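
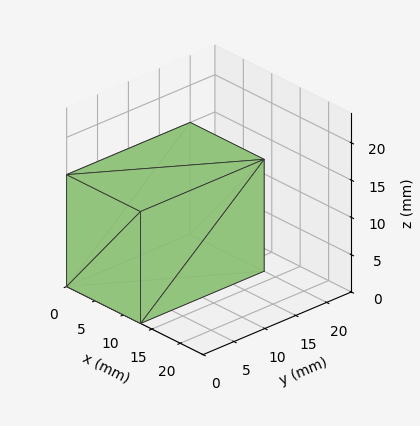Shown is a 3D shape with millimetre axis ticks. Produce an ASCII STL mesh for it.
Reading the render: the shape is a rectangular box, roughly 13 × 20 mm footprint and 15 mm tall (dimensions read to the nearest mm from the axis ticks). For the STL, each face is triangulated and given an outward normal.

solid part
  facet normal 0.0000 0.0000 -1.0000
    outer loop
      vertex 13.000 20.000 0.000
      vertex 13.000 0.000 0.000
      vertex 0.000 0.000 0.000
    endloop
  endfacet
  facet normal 0.0000 0.0000 -1.0000
    outer loop
      vertex 0.000 20.000 0.000
      vertex 13.000 20.000 0.000
      vertex 0.000 0.000 0.000
    endloop
  endfacet
  facet normal 0.0000 0.0000 1.0000
    outer loop
      vertex 0.000 0.000 15.000
      vertex 13.000 0.000 15.000
      vertex 13.000 20.000 15.000
    endloop
  endfacet
  facet normal 0.0000 0.0000 1.0000
    outer loop
      vertex 0.000 0.000 15.000
      vertex 13.000 20.000 15.000
      vertex 0.000 20.000 15.000
    endloop
  endfacet
  facet normal 0.0000 -1.0000 0.0000
    outer loop
      vertex 0.000 0.000 0.000
      vertex 13.000 0.000 0.000
      vertex 13.000 0.000 15.000
    endloop
  endfacet
  facet normal 0.0000 -1.0000 0.0000
    outer loop
      vertex 0.000 0.000 0.000
      vertex 13.000 0.000 15.000
      vertex 0.000 0.000 15.000
    endloop
  endfacet
  facet normal 0.0000 1.0000 0.0000
    outer loop
      vertex 13.000 20.000 15.000
      vertex 13.000 20.000 0.000
      vertex 0.000 20.000 0.000
    endloop
  endfacet
  facet normal 0.0000 1.0000 0.0000
    outer loop
      vertex 0.000 20.000 15.000
      vertex 13.000 20.000 15.000
      vertex 0.000 20.000 0.000
    endloop
  endfacet
  facet normal -1.0000 0.0000 0.0000
    outer loop
      vertex 0.000 20.000 15.000
      vertex 0.000 20.000 0.000
      vertex 0.000 0.000 0.000
    endloop
  endfacet
  facet normal -1.0000 0.0000 0.0000
    outer loop
      vertex 0.000 0.000 15.000
      vertex 0.000 20.000 15.000
      vertex 0.000 0.000 0.000
    endloop
  endfacet
  facet normal 1.0000 0.0000 0.0000
    outer loop
      vertex 13.000 0.000 0.000
      vertex 13.000 20.000 0.000
      vertex 13.000 20.000 15.000
    endloop
  endfacet
  facet normal 1.0000 0.0000 0.0000
    outer loop
      vertex 13.000 0.000 0.000
      vertex 13.000 20.000 15.000
      vertex 13.000 0.000 15.000
    endloop
  endfacet
endsolid part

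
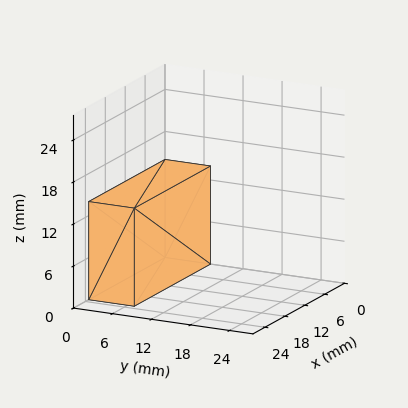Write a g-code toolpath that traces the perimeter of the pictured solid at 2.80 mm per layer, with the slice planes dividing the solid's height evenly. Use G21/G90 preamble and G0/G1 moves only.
Reading the render: the shape is a rectangular box, roughly 23 × 7 mm footprint and 14 mm tall (dimensions read to the nearest mm from the axis ticks). For the g-code, the solid's height is divided into equal slices at the stated Δz and each level perimeter traced with G1 moves after a G0 lift.

; perimeter-only toolpath
G21 ; units = mm
G90 ; absolute positioning
G28 ; home
; layer 1
G0 Z2.80
G0 X0.00 Y0.00
G1 X23.00 Y0.00
G1 X23.00 Y7.00
G1 X0.00 Y7.00
G1 X0.00 Y0.00
; layer 2
G0 Z5.60
G0 X0.00 Y0.00
G1 X23.00 Y0.00
G1 X23.00 Y7.00
G1 X0.00 Y7.00
G1 X0.00 Y0.00
; layer 3
G0 Z8.40
G0 X0.00 Y0.00
G1 X23.00 Y0.00
G1 X23.00 Y7.00
G1 X0.00 Y7.00
G1 X0.00 Y0.00
; layer 4
G0 Z11.20
G0 X0.00 Y0.00
G1 X23.00 Y0.00
G1 X23.00 Y7.00
G1 X0.00 Y7.00
G1 X0.00 Y0.00
; layer 5
G0 Z14.00
G0 X0.00 Y0.00
G1 X23.00 Y0.00
G1 X23.00 Y7.00
G1 X0.00 Y7.00
G1 X0.00 Y0.00
M2 ; end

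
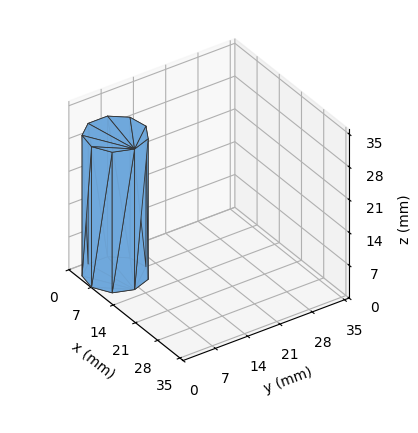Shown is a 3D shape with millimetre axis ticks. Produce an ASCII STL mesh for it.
Reading the render: the shape is a regular 9-sided prism (a cylinder approximated with 9 flat sides), circumscribed radius ≈ 6 mm, height ≈ 30 mm (dimensions read to the nearest mm from the axis ticks). For the STL, each face is triangulated and given an outward normal.

solid part
  facet normal 0.0000 0.0000 -1.0000
    outer loop
      vertex 7.0 11.9 0.0
      vertex 10.6 9.9 0.0
      vertex 12.0 6.0 0.0
    endloop
  endfacet
  facet normal 0.0000 0.0000 -1.0000
    outer loop
      vertex 3.0 11.2 0.0
      vertex 7.0 11.9 0.0
      vertex 12.0 6.0 0.0
    endloop
  endfacet
  facet normal 0.0000 0.0000 -1.0000
    outer loop
      vertex 0.4 8.1 0.0
      vertex 3.0 11.2 0.0
      vertex 12.0 6.0 0.0
    endloop
  endfacet
  facet normal 0.0000 0.0000 -1.0000
    outer loop
      vertex 0.4 3.9 0.0
      vertex 0.4 8.1 0.0
      vertex 12.0 6.0 0.0
    endloop
  endfacet
  facet normal 0.0000 0.0000 -1.0000
    outer loop
      vertex 3.0 0.8 0.0
      vertex 0.4 3.9 0.0
      vertex 12.0 6.0 0.0
    endloop
  endfacet
  facet normal 0.0000 0.0000 -1.0000
    outer loop
      vertex 7.0 0.1 0.0
      vertex 3.0 0.8 0.0
      vertex 12.0 6.0 0.0
    endloop
  endfacet
  facet normal 0.0000 0.0000 -1.0000
    outer loop
      vertex 10.6 2.1 0.0
      vertex 7.0 0.1 0.0
      vertex 12.0 6.0 0.0
    endloop
  endfacet
  facet normal 0.0000 0.0000 1.0000
    outer loop
      vertex 12.0 6.0 30.0
      vertex 10.6 9.9 30.0
      vertex 7.0 11.9 30.0
    endloop
  endfacet
  facet normal 0.0000 0.0000 1.0000
    outer loop
      vertex 12.0 6.0 30.0
      vertex 7.0 11.9 30.0
      vertex 3.0 11.2 30.0
    endloop
  endfacet
  facet normal 0.0000 0.0000 1.0000
    outer loop
      vertex 12.0 6.0 30.0
      vertex 3.0 11.2 30.0
      vertex 0.4 8.1 30.0
    endloop
  endfacet
  facet normal 0.0000 0.0000 1.0000
    outer loop
      vertex 12.0 6.0 30.0
      vertex 0.4 8.1 30.0
      vertex 0.4 3.9 30.0
    endloop
  endfacet
  facet normal 0.0000 0.0000 1.0000
    outer loop
      vertex 12.0 6.0 30.0
      vertex 0.4 3.9 30.0
      vertex 3.0 0.8 30.0
    endloop
  endfacet
  facet normal 0.0000 0.0000 1.0000
    outer loop
      vertex 12.0 6.0 30.0
      vertex 3.0 0.8 30.0
      vertex 7.0 0.1 30.0
    endloop
  endfacet
  facet normal 0.0000 0.0000 1.0000
    outer loop
      vertex 12.0 6.0 30.0
      vertex 7.0 0.1 30.0
      vertex 10.6 2.1 30.0
    endloop
  endfacet
  facet normal 0.9412 0.3379 0.0000
    outer loop
      vertex 12.0 6.0 0.0
      vertex 10.6 9.9 0.0
      vertex 10.6 9.9 30.0
    endloop
  endfacet
  facet normal 0.9412 0.3379 0.0000
    outer loop
      vertex 12.0 6.0 0.0
      vertex 10.6 9.9 30.0
      vertex 12.0 6.0 30.0
    endloop
  endfacet
  facet normal 0.4856 0.8742 0.0000
    outer loop
      vertex 10.6 9.9 0.0
      vertex 7.0 11.9 0.0
      vertex 7.0 11.9 30.0
    endloop
  endfacet
  facet normal 0.4856 0.8742 0.0000
    outer loop
      vertex 10.6 9.9 0.0
      vertex 7.0 11.9 30.0
      vertex 10.6 9.9 30.0
    endloop
  endfacet
  facet normal -0.1724 0.9850 0.0000
    outer loop
      vertex 7.0 11.9 0.0
      vertex 3.0 11.2 0.0
      vertex 3.0 11.2 30.0
    endloop
  endfacet
  facet normal -0.1724 0.9850 0.0000
    outer loop
      vertex 7.0 11.9 0.0
      vertex 3.0 11.2 30.0
      vertex 7.0 11.9 30.0
    endloop
  endfacet
  facet normal -0.7662 0.6426 0.0000
    outer loop
      vertex 3.0 11.2 0.0
      vertex 0.4 8.1 0.0
      vertex 0.4 8.1 30.0
    endloop
  endfacet
  facet normal -0.7662 0.6426 0.0000
    outer loop
      vertex 3.0 11.2 0.0
      vertex 0.4 8.1 30.0
      vertex 3.0 11.2 30.0
    endloop
  endfacet
  facet normal -1.0000 0.0000 0.0000
    outer loop
      vertex 0.4 8.1 0.0
      vertex 0.4 3.9 0.0
      vertex 0.4 3.9 30.0
    endloop
  endfacet
  facet normal -1.0000 0.0000 0.0000
    outer loop
      vertex 0.4 8.1 0.0
      vertex 0.4 3.9 30.0
      vertex 0.4 8.1 30.0
    endloop
  endfacet
  facet normal -0.7662 -0.6426 0.0000
    outer loop
      vertex 0.4 3.9 0.0
      vertex 3.0 0.8 0.0
      vertex 3.0 0.8 30.0
    endloop
  endfacet
  facet normal -0.7662 -0.6426 0.0000
    outer loop
      vertex 0.4 3.9 0.0
      vertex 3.0 0.8 30.0
      vertex 0.4 3.9 30.0
    endloop
  endfacet
  facet normal -0.1724 -0.9850 0.0000
    outer loop
      vertex 3.0 0.8 0.0
      vertex 7.0 0.1 0.0
      vertex 7.0 0.1 30.0
    endloop
  endfacet
  facet normal -0.1724 -0.9850 0.0000
    outer loop
      vertex 3.0 0.8 0.0
      vertex 7.0 0.1 30.0
      vertex 3.0 0.8 30.0
    endloop
  endfacet
  facet normal 0.4856 -0.8742 0.0000
    outer loop
      vertex 7.0 0.1 0.0
      vertex 10.6 2.1 0.0
      vertex 10.6 2.1 30.0
    endloop
  endfacet
  facet normal 0.4856 -0.8742 0.0000
    outer loop
      vertex 7.0 0.1 0.0
      vertex 10.6 2.1 30.0
      vertex 7.0 0.1 30.0
    endloop
  endfacet
  facet normal 0.9412 -0.3379 0.0000
    outer loop
      vertex 10.6 2.1 0.0
      vertex 12.0 6.0 0.0
      vertex 12.0 6.0 30.0
    endloop
  endfacet
  facet normal 0.9412 -0.3379 0.0000
    outer loop
      vertex 10.6 2.1 0.0
      vertex 12.0 6.0 30.0
      vertex 10.6 2.1 30.0
    endloop
  endfacet
endsolid part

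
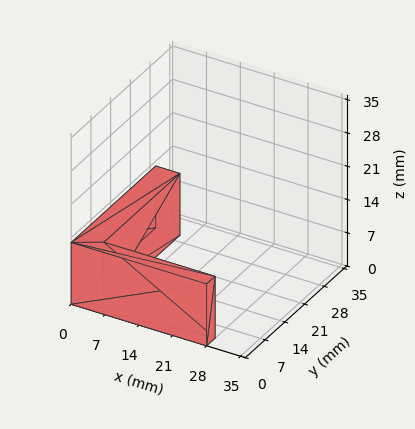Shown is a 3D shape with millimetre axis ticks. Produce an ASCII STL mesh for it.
Reading the render: the shape is an L-shaped prism: outer 28 × 30 mm, arm thicknesses ≈ 3 mm (horizontal) and 5 mm (vertical), extruded 13 mm in z (dimensions read to the nearest mm from the axis ticks). For the STL, each face is triangulated and given an outward normal.

solid part
  facet normal 0.0000 0.0000 -1.0000
    outer loop
      vertex 28.000 3.000 0.000
      vertex 28.000 0.000 0.000
      vertex 0.000 0.000 0.000
    endloop
  endfacet
  facet normal 0.0000 0.0000 -1.0000
    outer loop
      vertex 5.000 3.000 0.000
      vertex 28.000 3.000 0.000
      vertex 0.000 0.000 0.000
    endloop
  endfacet
  facet normal 0.0000 0.0000 -1.0000
    outer loop
      vertex 5.000 30.000 0.000
      vertex 5.000 3.000 0.000
      vertex 0.000 0.000 0.000
    endloop
  endfacet
  facet normal 0.0000 0.0000 -1.0000
    outer loop
      vertex 0.000 30.000 0.000
      vertex 5.000 30.000 0.000
      vertex 0.000 0.000 0.000
    endloop
  endfacet
  facet normal 0.0000 0.0000 1.0000
    outer loop
      vertex 0.000 0.000 13.000
      vertex 28.000 0.000 13.000
      vertex 28.000 3.000 13.000
    endloop
  endfacet
  facet normal 0.0000 0.0000 1.0000
    outer loop
      vertex 0.000 0.000 13.000
      vertex 28.000 3.000 13.000
      vertex 5.000 3.000 13.000
    endloop
  endfacet
  facet normal 0.0000 0.0000 1.0000
    outer loop
      vertex 0.000 0.000 13.000
      vertex 5.000 3.000 13.000
      vertex 5.000 30.000 13.000
    endloop
  endfacet
  facet normal 0.0000 0.0000 1.0000
    outer loop
      vertex 0.000 0.000 13.000
      vertex 5.000 30.000 13.000
      vertex 0.000 30.000 13.000
    endloop
  endfacet
  facet normal 0.0000 -1.0000 0.0000
    outer loop
      vertex 0.000 0.000 0.000
      vertex 28.000 0.000 0.000
      vertex 28.000 0.000 13.000
    endloop
  endfacet
  facet normal 0.0000 -1.0000 0.0000
    outer loop
      vertex 0.000 0.000 0.000
      vertex 28.000 0.000 13.000
      vertex 0.000 0.000 13.000
    endloop
  endfacet
  facet normal 1.0000 0.0000 0.0000
    outer loop
      vertex 28.000 0.000 0.000
      vertex 28.000 3.000 0.000
      vertex 28.000 3.000 13.000
    endloop
  endfacet
  facet normal 1.0000 0.0000 0.0000
    outer loop
      vertex 28.000 0.000 0.000
      vertex 28.000 3.000 13.000
      vertex 28.000 0.000 13.000
    endloop
  endfacet
  facet normal 0.0000 1.0000 0.0000
    outer loop
      vertex 28.000 3.000 0.000
      vertex 5.000 3.000 0.000
      vertex 5.000 3.000 13.000
    endloop
  endfacet
  facet normal 0.0000 1.0000 0.0000
    outer loop
      vertex 28.000 3.000 0.000
      vertex 5.000 3.000 13.000
      vertex 28.000 3.000 13.000
    endloop
  endfacet
  facet normal 1.0000 0.0000 0.0000
    outer loop
      vertex 5.000 3.000 0.000
      vertex 5.000 30.000 0.000
      vertex 5.000 30.000 13.000
    endloop
  endfacet
  facet normal 1.0000 0.0000 0.0000
    outer loop
      vertex 5.000 3.000 0.000
      vertex 5.000 30.000 13.000
      vertex 5.000 3.000 13.000
    endloop
  endfacet
  facet normal 0.0000 1.0000 0.0000
    outer loop
      vertex 5.000 30.000 0.000
      vertex 0.000 30.000 0.000
      vertex 0.000 30.000 13.000
    endloop
  endfacet
  facet normal 0.0000 1.0000 0.0000
    outer loop
      vertex 5.000 30.000 0.000
      vertex 0.000 30.000 13.000
      vertex 5.000 30.000 13.000
    endloop
  endfacet
  facet normal -1.0000 0.0000 0.0000
    outer loop
      vertex 0.000 30.000 0.000
      vertex 0.000 0.000 0.000
      vertex 0.000 0.000 13.000
    endloop
  endfacet
  facet normal -1.0000 0.0000 0.0000
    outer loop
      vertex 0.000 30.000 0.000
      vertex 0.000 0.000 13.000
      vertex 0.000 30.000 13.000
    endloop
  endfacet
endsolid part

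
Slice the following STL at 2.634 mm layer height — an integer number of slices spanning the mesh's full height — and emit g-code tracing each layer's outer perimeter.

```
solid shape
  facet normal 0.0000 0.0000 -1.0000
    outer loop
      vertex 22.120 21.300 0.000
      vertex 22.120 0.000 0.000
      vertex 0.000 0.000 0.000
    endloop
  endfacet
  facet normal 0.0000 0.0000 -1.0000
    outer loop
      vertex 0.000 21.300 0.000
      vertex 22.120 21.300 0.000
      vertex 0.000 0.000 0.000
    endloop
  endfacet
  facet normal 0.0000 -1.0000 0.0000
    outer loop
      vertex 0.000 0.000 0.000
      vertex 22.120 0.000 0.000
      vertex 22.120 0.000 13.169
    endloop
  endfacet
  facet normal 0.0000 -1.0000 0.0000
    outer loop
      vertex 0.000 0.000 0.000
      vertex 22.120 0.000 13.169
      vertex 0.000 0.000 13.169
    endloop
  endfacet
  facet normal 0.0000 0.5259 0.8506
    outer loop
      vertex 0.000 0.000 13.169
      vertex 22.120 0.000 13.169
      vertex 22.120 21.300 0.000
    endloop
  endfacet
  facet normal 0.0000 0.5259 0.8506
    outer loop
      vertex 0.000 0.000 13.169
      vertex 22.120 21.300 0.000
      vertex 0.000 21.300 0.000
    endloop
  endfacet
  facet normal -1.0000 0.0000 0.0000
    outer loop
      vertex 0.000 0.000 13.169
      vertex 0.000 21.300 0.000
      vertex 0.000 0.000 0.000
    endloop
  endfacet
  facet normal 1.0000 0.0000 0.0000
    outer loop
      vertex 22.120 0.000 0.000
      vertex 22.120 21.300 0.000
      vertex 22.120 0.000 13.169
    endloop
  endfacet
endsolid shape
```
; perimeter-only toolpath
G21 ; units = mm
G90 ; absolute positioning
G28 ; home
; layer 1
G0 Z2.634
G0 X0.000 Y0.000
G1 X22.120 Y0.000
G1 X22.120 Y17.040
G1 X0.000 Y17.040
G1 X0.000 Y0.000
; layer 2
G0 Z5.268
G0 X0.000 Y0.000
G1 X22.120 Y0.000
G1 X22.120 Y12.780
G1 X0.000 Y12.780
G1 X0.000 Y0.000
; layer 3
G0 Z7.901
G0 X0.000 Y0.000
G1 X22.120 Y0.000
G1 X22.120 Y8.520
G1 X0.000 Y8.520
G1 X0.000 Y0.000
; layer 4
G0 Z10.535
G0 X0.000 Y0.000
G1 X22.120 Y0.000
G1 X22.120 Y4.260
G1 X0.000 Y4.260
G1 X0.000 Y0.000
M2 ; end

The solid is a wedge (ramp): 22.1 × 21.3 mm base, rising to 13.2 mm along the y=0 edge and sloping linearly to z=0 at y=21.3. Slicing at Δz = 2.634 mm — 5 equal slices spanning the solid's height, so layer i sits at z = i·h/5 — gives 4 non-empty perimeters. Each is a 4-segment closed polygon; G0 lifts to the layer z and rapids to the start vertex, then G1 traces the edges. The cross-section shrinks linearly with z (the slice at the apex is degenerate and omitted).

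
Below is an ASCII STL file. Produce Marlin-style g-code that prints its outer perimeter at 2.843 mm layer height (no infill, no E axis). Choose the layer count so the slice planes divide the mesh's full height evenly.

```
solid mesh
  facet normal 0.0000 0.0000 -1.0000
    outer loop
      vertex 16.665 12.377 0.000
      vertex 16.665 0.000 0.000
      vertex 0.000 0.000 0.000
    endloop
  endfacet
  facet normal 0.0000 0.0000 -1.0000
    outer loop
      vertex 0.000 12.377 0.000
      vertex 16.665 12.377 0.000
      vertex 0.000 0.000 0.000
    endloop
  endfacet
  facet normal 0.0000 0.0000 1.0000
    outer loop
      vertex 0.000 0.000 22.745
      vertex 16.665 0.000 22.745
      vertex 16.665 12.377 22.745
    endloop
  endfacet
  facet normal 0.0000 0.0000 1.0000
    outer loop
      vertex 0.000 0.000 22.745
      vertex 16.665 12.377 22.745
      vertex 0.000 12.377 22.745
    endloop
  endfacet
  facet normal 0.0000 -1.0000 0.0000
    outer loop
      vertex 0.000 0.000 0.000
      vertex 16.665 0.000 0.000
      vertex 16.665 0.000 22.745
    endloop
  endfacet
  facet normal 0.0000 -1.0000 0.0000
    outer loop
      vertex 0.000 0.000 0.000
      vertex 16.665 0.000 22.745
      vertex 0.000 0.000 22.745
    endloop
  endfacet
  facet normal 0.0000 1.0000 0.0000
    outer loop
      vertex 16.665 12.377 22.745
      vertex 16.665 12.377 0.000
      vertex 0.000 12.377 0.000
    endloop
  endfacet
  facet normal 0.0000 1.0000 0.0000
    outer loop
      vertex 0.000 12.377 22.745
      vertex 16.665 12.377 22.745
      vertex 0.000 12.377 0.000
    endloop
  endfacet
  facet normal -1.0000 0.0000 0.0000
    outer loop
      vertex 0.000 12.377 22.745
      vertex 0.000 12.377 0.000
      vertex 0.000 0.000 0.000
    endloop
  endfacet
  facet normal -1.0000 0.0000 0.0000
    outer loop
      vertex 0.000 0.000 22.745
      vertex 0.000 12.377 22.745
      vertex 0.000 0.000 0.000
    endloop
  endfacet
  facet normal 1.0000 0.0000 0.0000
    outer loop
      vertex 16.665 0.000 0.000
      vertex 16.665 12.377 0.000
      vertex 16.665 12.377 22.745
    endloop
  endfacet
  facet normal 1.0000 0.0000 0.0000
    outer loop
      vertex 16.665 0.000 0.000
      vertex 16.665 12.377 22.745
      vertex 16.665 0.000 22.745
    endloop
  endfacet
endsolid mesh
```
; perimeter-only toolpath
G21 ; units = mm
G90 ; absolute positioning
G28 ; home
; layer 1
G0 Z2.843
G0 X0.000 Y0.000
G1 X16.665 Y0.000
G1 X16.665 Y12.377
G1 X0.000 Y12.377
G1 X0.000 Y0.000
; layer 2
G0 Z5.686
G0 X0.000 Y0.000
G1 X16.665 Y0.000
G1 X16.665 Y12.377
G1 X0.000 Y12.377
G1 X0.000 Y0.000
; layer 3
G0 Z8.529
G0 X0.000 Y0.000
G1 X16.665 Y0.000
G1 X16.665 Y12.377
G1 X0.000 Y12.377
G1 X0.000 Y0.000
; layer 4
G0 Z11.373
G0 X0.000 Y0.000
G1 X16.665 Y0.000
G1 X16.665 Y12.377
G1 X0.000 Y12.377
G1 X0.000 Y0.000
; layer 5
G0 Z14.216
G0 X0.000 Y0.000
G1 X16.665 Y0.000
G1 X16.665 Y12.377
G1 X0.000 Y12.377
G1 X0.000 Y0.000
; layer 6
G0 Z17.059
G0 X0.000 Y0.000
G1 X16.665 Y0.000
G1 X16.665 Y12.377
G1 X0.000 Y12.377
G1 X0.000 Y0.000
; layer 7
G0 Z19.902
G0 X0.000 Y0.000
G1 X16.665 Y0.000
G1 X16.665 Y12.377
G1 X0.000 Y12.377
G1 X0.000 Y0.000
; layer 8
G0 Z22.745
G0 X0.000 Y0.000
G1 X16.665 Y0.000
G1 X16.665 Y12.377
G1 X0.000 Y12.377
G1 X0.000 Y0.000
M2 ; end

The solid is a rectangular box, roughly 16.7 × 12.4 mm footprint and 22.7 mm tall. Slicing at Δz = 2.843 mm — 8 equal slices spanning the solid's height, so layer i sits at z = i·h/8 — gives 8 non-empty perimeters. Each is a 4-segment closed polygon; G0 lifts to the layer z and rapids to the start vertex, then G1 traces the edges.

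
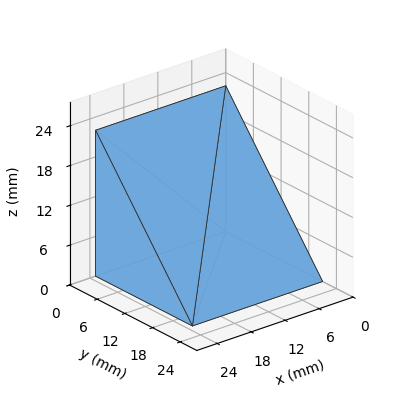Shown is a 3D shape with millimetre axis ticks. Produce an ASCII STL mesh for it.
Reading the render: the shape is a wedge (ramp): 23 × 21 mm base, rising to 22 mm along the y=0 edge and sloping linearly to z=0 at y=21 (dimensions read to the nearest mm from the axis ticks). For the STL, each face is triangulated and given an outward normal.

solid part
  facet normal 0.0000 0.0000 -1.0000
    outer loop
      vertex 23.00 21.00 0.00
      vertex 23.00 0.00 0.00
      vertex 0.00 0.00 0.00
    endloop
  endfacet
  facet normal 0.0000 0.0000 -1.0000
    outer loop
      vertex 0.00 21.00 0.00
      vertex 23.00 21.00 0.00
      vertex 0.00 0.00 0.00
    endloop
  endfacet
  facet normal 0.0000 -1.0000 0.0000
    outer loop
      vertex 0.00 0.00 0.00
      vertex 23.00 0.00 0.00
      vertex 23.00 0.00 22.00
    endloop
  endfacet
  facet normal 0.0000 -1.0000 0.0000
    outer loop
      vertex 0.00 0.00 0.00
      vertex 23.00 0.00 22.00
      vertex 0.00 0.00 22.00
    endloop
  endfacet
  facet normal 0.0000 0.7234 0.6905
    outer loop
      vertex 0.00 0.00 22.00
      vertex 23.00 0.00 22.00
      vertex 23.00 21.00 0.00
    endloop
  endfacet
  facet normal 0.0000 0.7234 0.6905
    outer loop
      vertex 0.00 0.00 22.00
      vertex 23.00 21.00 0.00
      vertex 0.00 21.00 0.00
    endloop
  endfacet
  facet normal -1.0000 0.0000 0.0000
    outer loop
      vertex 0.00 0.00 22.00
      vertex 0.00 21.00 0.00
      vertex 0.00 0.00 0.00
    endloop
  endfacet
  facet normal 1.0000 0.0000 0.0000
    outer loop
      vertex 23.00 0.00 0.00
      vertex 23.00 21.00 0.00
      vertex 23.00 0.00 22.00
    endloop
  endfacet
endsolid part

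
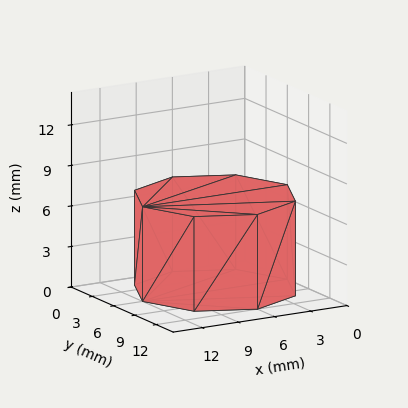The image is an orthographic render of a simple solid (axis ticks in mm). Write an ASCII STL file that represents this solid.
Reading the render: the shape is a regular 8-sided prism (a cylinder approximated with 8 flat sides), circumscribed radius ≈ 6 mm, height ≈ 7 mm (dimensions read to the nearest mm from the axis ticks). For the STL, each face is triangulated and given an outward normal.

solid part
  facet normal 0.0000 0.0000 -1.0000
    outer loop
      vertex 6.0 12.0 0.0
      vertex 10.2 10.2 0.0
      vertex 12.0 6.0 0.0
    endloop
  endfacet
  facet normal 0.0000 0.0000 -1.0000
    outer loop
      vertex 1.8 10.2 0.0
      vertex 6.0 12.0 0.0
      vertex 12.0 6.0 0.0
    endloop
  endfacet
  facet normal 0.0000 0.0000 -1.0000
    outer loop
      vertex 0.0 6.0 0.0
      vertex 1.8 10.2 0.0
      vertex 12.0 6.0 0.0
    endloop
  endfacet
  facet normal 0.0000 0.0000 -1.0000
    outer loop
      vertex 1.8 1.8 0.0
      vertex 0.0 6.0 0.0
      vertex 12.0 6.0 0.0
    endloop
  endfacet
  facet normal 0.0000 0.0000 -1.0000
    outer loop
      vertex 6.0 0.0 0.0
      vertex 1.8 1.8 0.0
      vertex 12.0 6.0 0.0
    endloop
  endfacet
  facet normal 0.0000 0.0000 -1.0000
    outer loop
      vertex 10.2 1.8 0.0
      vertex 6.0 0.0 0.0
      vertex 12.0 6.0 0.0
    endloop
  endfacet
  facet normal 0.0000 0.0000 1.0000
    outer loop
      vertex 12.0 6.0 7.0
      vertex 10.2 10.2 7.0
      vertex 6.0 12.0 7.0
    endloop
  endfacet
  facet normal 0.0000 0.0000 1.0000
    outer loop
      vertex 12.0 6.0 7.0
      vertex 6.0 12.0 7.0
      vertex 1.8 10.2 7.0
    endloop
  endfacet
  facet normal 0.0000 0.0000 1.0000
    outer loop
      vertex 12.0 6.0 7.0
      vertex 1.8 10.2 7.0
      vertex 0.0 6.0 7.0
    endloop
  endfacet
  facet normal 0.0000 0.0000 1.0000
    outer loop
      vertex 12.0 6.0 7.0
      vertex 0.0 6.0 7.0
      vertex 1.8 1.8 7.0
    endloop
  endfacet
  facet normal 0.0000 0.0000 1.0000
    outer loop
      vertex 12.0 6.0 7.0
      vertex 1.8 1.8 7.0
      vertex 6.0 0.0 7.0
    endloop
  endfacet
  facet normal 0.0000 0.0000 1.0000
    outer loop
      vertex 12.0 6.0 7.0
      vertex 6.0 0.0 7.0
      vertex 10.2 1.8 7.0
    endloop
  endfacet
  facet normal 0.9191 0.3939 0.0000
    outer loop
      vertex 12.0 6.0 0.0
      vertex 10.2 10.2 0.0
      vertex 10.2 10.2 7.0
    endloop
  endfacet
  facet normal 0.9191 0.3939 0.0000
    outer loop
      vertex 12.0 6.0 0.0
      vertex 10.2 10.2 7.0
      vertex 12.0 6.0 7.0
    endloop
  endfacet
  facet normal 0.3939 0.9191 0.0000
    outer loop
      vertex 10.2 10.2 0.0
      vertex 6.0 12.0 0.0
      vertex 6.0 12.0 7.0
    endloop
  endfacet
  facet normal 0.3939 0.9191 0.0000
    outer loop
      vertex 10.2 10.2 0.0
      vertex 6.0 12.0 7.0
      vertex 10.2 10.2 7.0
    endloop
  endfacet
  facet normal -0.3939 0.9191 0.0000
    outer loop
      vertex 6.0 12.0 0.0
      vertex 1.8 10.2 0.0
      vertex 1.8 10.2 7.0
    endloop
  endfacet
  facet normal -0.3939 0.9191 0.0000
    outer loop
      vertex 6.0 12.0 0.0
      vertex 1.8 10.2 7.0
      vertex 6.0 12.0 7.0
    endloop
  endfacet
  facet normal -0.9191 0.3939 0.0000
    outer loop
      vertex 1.8 10.2 0.0
      vertex 0.0 6.0 0.0
      vertex 0.0 6.0 7.0
    endloop
  endfacet
  facet normal -0.9191 0.3939 0.0000
    outer loop
      vertex 1.8 10.2 0.0
      vertex 0.0 6.0 7.0
      vertex 1.8 10.2 7.0
    endloop
  endfacet
  facet normal -0.9191 -0.3939 0.0000
    outer loop
      vertex 0.0 6.0 0.0
      vertex 1.8 1.8 0.0
      vertex 1.8 1.8 7.0
    endloop
  endfacet
  facet normal -0.9191 -0.3939 0.0000
    outer loop
      vertex 0.0 6.0 0.0
      vertex 1.8 1.8 7.0
      vertex 0.0 6.0 7.0
    endloop
  endfacet
  facet normal -0.3939 -0.9191 0.0000
    outer loop
      vertex 1.8 1.8 0.0
      vertex 6.0 0.0 0.0
      vertex 6.0 0.0 7.0
    endloop
  endfacet
  facet normal -0.3939 -0.9191 0.0000
    outer loop
      vertex 1.8 1.8 0.0
      vertex 6.0 0.0 7.0
      vertex 1.8 1.8 7.0
    endloop
  endfacet
  facet normal 0.3939 -0.9191 0.0000
    outer loop
      vertex 6.0 0.0 0.0
      vertex 10.2 1.8 0.0
      vertex 10.2 1.8 7.0
    endloop
  endfacet
  facet normal 0.3939 -0.9191 0.0000
    outer loop
      vertex 6.0 0.0 0.0
      vertex 10.2 1.8 7.0
      vertex 6.0 0.0 7.0
    endloop
  endfacet
  facet normal 0.9191 -0.3939 0.0000
    outer loop
      vertex 10.2 1.8 0.0
      vertex 12.0 6.0 0.0
      vertex 12.0 6.0 7.0
    endloop
  endfacet
  facet normal 0.9191 -0.3939 0.0000
    outer loop
      vertex 10.2 1.8 0.0
      vertex 12.0 6.0 7.0
      vertex 10.2 1.8 7.0
    endloop
  endfacet
endsolid part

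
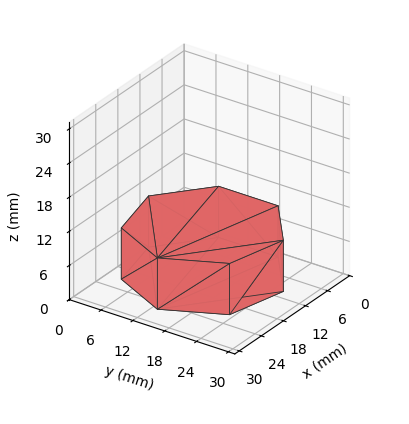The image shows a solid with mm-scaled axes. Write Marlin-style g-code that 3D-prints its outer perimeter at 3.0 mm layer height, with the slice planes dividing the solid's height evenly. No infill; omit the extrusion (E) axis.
Reading the render: the shape is a regular 7-sided prism (a cylinder approximated with 7 flat sides), circumscribed radius ≈ 13 mm, height ≈ 9 mm (dimensions read to the nearest mm from the axis ticks). For the g-code, the solid's height is divided into equal slices at the stated Δz and each level perimeter traced with G1 moves after a G0 lift.

; perimeter-only toolpath
G21 ; units = mm
G90 ; absolute positioning
G28 ; home
; layer 1
G0 Z3.0
G0 X26.0 Y13.0
G1 X21.1 Y23.2
G1 X10.1 Y25.7
G1 X1.3 Y18.6
G1 X1.3 Y7.4
G1 X10.1 Y0.3
G1 X21.1 Y2.8
G1 X26.0 Y13.0
; layer 2
G0 Z6.0
G0 X26.0 Y13.0
G1 X21.1 Y23.2
G1 X10.1 Y25.7
G1 X1.3 Y18.6
G1 X1.3 Y7.4
G1 X10.1 Y0.3
G1 X21.1 Y2.8
G1 X26.0 Y13.0
; layer 3
G0 Z9.0
G0 X26.0 Y13.0
G1 X21.1 Y23.2
G1 X10.1 Y25.7
G1 X1.3 Y18.6
G1 X1.3 Y7.4
G1 X10.1 Y0.3
G1 X21.1 Y2.8
G1 X26.0 Y13.0
M2 ; end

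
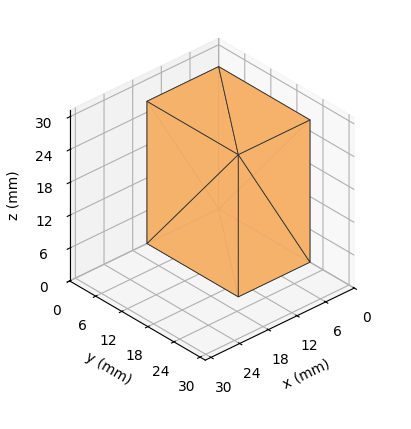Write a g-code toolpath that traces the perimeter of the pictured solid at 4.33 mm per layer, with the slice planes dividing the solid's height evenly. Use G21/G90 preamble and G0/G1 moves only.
Reading the render: the shape is a rectangular box, roughly 15 × 21 mm footprint and 26 mm tall (dimensions read to the nearest mm from the axis ticks). For the g-code, the solid's height is divided into equal slices at the stated Δz and each level perimeter traced with G1 moves after a G0 lift.

; perimeter-only toolpath
G21 ; units = mm
G90 ; absolute positioning
G28 ; home
; layer 1
G0 Z4.33
G0 X0.00 Y0.00
G1 X15.00 Y0.00
G1 X15.00 Y21.00
G1 X0.00 Y21.00
G1 X0.00 Y0.00
; layer 2
G0 Z8.67
G0 X0.00 Y0.00
G1 X15.00 Y0.00
G1 X15.00 Y21.00
G1 X0.00 Y21.00
G1 X0.00 Y0.00
; layer 3
G0 Z13.00
G0 X0.00 Y0.00
G1 X15.00 Y0.00
G1 X15.00 Y21.00
G1 X0.00 Y21.00
G1 X0.00 Y0.00
; layer 4
G0 Z17.33
G0 X0.00 Y0.00
G1 X15.00 Y0.00
G1 X15.00 Y21.00
G1 X0.00 Y21.00
G1 X0.00 Y0.00
; layer 5
G0 Z21.67
G0 X0.00 Y0.00
G1 X15.00 Y0.00
G1 X15.00 Y21.00
G1 X0.00 Y21.00
G1 X0.00 Y0.00
; layer 6
G0 Z26.00
G0 X0.00 Y0.00
G1 X15.00 Y0.00
G1 X15.00 Y21.00
G1 X0.00 Y21.00
G1 X0.00 Y0.00
M2 ; end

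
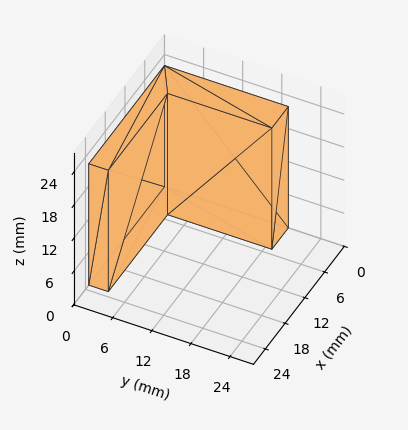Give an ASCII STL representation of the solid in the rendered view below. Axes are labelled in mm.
Reading the render: the shape is an L-shaped prism: outer 23 × 19 mm, arm thicknesses ≈ 3 mm (horizontal) and 5 mm (vertical), extruded 22 mm in z (dimensions read to the nearest mm from the axis ticks). For the STL, each face is triangulated and given an outward normal.

solid part
  facet normal 0.0000 0.0000 -1.0000
    outer loop
      vertex 23.000 3.000 0.000
      vertex 23.000 0.000 0.000
      vertex 0.000 0.000 0.000
    endloop
  endfacet
  facet normal 0.0000 0.0000 -1.0000
    outer loop
      vertex 5.000 3.000 0.000
      vertex 23.000 3.000 0.000
      vertex 0.000 0.000 0.000
    endloop
  endfacet
  facet normal 0.0000 0.0000 -1.0000
    outer loop
      vertex 5.000 19.000 0.000
      vertex 5.000 3.000 0.000
      vertex 0.000 0.000 0.000
    endloop
  endfacet
  facet normal 0.0000 0.0000 -1.0000
    outer loop
      vertex 0.000 19.000 0.000
      vertex 5.000 19.000 0.000
      vertex 0.000 0.000 0.000
    endloop
  endfacet
  facet normal 0.0000 0.0000 1.0000
    outer loop
      vertex 0.000 0.000 22.000
      vertex 23.000 0.000 22.000
      vertex 23.000 3.000 22.000
    endloop
  endfacet
  facet normal 0.0000 0.0000 1.0000
    outer loop
      vertex 0.000 0.000 22.000
      vertex 23.000 3.000 22.000
      vertex 5.000 3.000 22.000
    endloop
  endfacet
  facet normal 0.0000 0.0000 1.0000
    outer loop
      vertex 0.000 0.000 22.000
      vertex 5.000 3.000 22.000
      vertex 5.000 19.000 22.000
    endloop
  endfacet
  facet normal 0.0000 0.0000 1.0000
    outer loop
      vertex 0.000 0.000 22.000
      vertex 5.000 19.000 22.000
      vertex 0.000 19.000 22.000
    endloop
  endfacet
  facet normal 0.0000 -1.0000 0.0000
    outer loop
      vertex 0.000 0.000 0.000
      vertex 23.000 0.000 0.000
      vertex 23.000 0.000 22.000
    endloop
  endfacet
  facet normal 0.0000 -1.0000 0.0000
    outer loop
      vertex 0.000 0.000 0.000
      vertex 23.000 0.000 22.000
      vertex 0.000 0.000 22.000
    endloop
  endfacet
  facet normal 1.0000 0.0000 0.0000
    outer loop
      vertex 23.000 0.000 0.000
      vertex 23.000 3.000 0.000
      vertex 23.000 3.000 22.000
    endloop
  endfacet
  facet normal 1.0000 0.0000 0.0000
    outer loop
      vertex 23.000 0.000 0.000
      vertex 23.000 3.000 22.000
      vertex 23.000 0.000 22.000
    endloop
  endfacet
  facet normal 0.0000 1.0000 0.0000
    outer loop
      vertex 23.000 3.000 0.000
      vertex 5.000 3.000 0.000
      vertex 5.000 3.000 22.000
    endloop
  endfacet
  facet normal 0.0000 1.0000 0.0000
    outer loop
      vertex 23.000 3.000 0.000
      vertex 5.000 3.000 22.000
      vertex 23.000 3.000 22.000
    endloop
  endfacet
  facet normal 1.0000 0.0000 0.0000
    outer loop
      vertex 5.000 3.000 0.000
      vertex 5.000 19.000 0.000
      vertex 5.000 19.000 22.000
    endloop
  endfacet
  facet normal 1.0000 0.0000 0.0000
    outer loop
      vertex 5.000 3.000 0.000
      vertex 5.000 19.000 22.000
      vertex 5.000 3.000 22.000
    endloop
  endfacet
  facet normal 0.0000 1.0000 0.0000
    outer loop
      vertex 5.000 19.000 0.000
      vertex 0.000 19.000 0.000
      vertex 0.000 19.000 22.000
    endloop
  endfacet
  facet normal 0.0000 1.0000 0.0000
    outer loop
      vertex 5.000 19.000 0.000
      vertex 0.000 19.000 22.000
      vertex 5.000 19.000 22.000
    endloop
  endfacet
  facet normal -1.0000 0.0000 0.0000
    outer loop
      vertex 0.000 19.000 0.000
      vertex 0.000 0.000 0.000
      vertex 0.000 0.000 22.000
    endloop
  endfacet
  facet normal -1.0000 0.0000 0.0000
    outer loop
      vertex 0.000 19.000 0.000
      vertex 0.000 0.000 22.000
      vertex 0.000 19.000 22.000
    endloop
  endfacet
endsolid part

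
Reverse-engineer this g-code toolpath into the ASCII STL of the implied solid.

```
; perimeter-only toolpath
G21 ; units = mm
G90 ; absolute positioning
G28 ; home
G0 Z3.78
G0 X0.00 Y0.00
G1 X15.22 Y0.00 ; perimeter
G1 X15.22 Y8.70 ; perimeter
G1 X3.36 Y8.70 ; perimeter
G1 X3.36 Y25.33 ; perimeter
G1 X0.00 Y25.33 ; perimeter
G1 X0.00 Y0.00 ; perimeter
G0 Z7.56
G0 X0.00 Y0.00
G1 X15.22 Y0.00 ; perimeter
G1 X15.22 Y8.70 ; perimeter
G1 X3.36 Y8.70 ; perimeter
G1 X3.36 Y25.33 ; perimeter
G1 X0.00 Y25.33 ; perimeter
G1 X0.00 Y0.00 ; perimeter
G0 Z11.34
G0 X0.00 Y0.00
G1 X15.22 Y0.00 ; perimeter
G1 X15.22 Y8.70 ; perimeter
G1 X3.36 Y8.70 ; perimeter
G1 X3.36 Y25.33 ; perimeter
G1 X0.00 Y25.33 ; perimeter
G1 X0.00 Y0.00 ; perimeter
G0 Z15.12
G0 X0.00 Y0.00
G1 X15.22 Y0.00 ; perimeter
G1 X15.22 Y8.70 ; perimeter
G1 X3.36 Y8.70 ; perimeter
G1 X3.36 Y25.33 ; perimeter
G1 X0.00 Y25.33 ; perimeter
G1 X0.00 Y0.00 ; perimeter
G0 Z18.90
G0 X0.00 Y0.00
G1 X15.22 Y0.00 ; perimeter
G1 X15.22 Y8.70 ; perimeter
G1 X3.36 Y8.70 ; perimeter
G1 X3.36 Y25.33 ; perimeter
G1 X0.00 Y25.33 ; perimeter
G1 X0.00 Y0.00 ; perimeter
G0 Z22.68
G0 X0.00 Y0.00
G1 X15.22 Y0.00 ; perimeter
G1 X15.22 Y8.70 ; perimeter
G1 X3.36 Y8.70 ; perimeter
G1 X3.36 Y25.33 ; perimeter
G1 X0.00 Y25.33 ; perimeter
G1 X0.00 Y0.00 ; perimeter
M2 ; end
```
solid part
  facet normal 0.0000 0.0000 -1.0000
    outer loop
      vertex 15.22 8.70 0.00
      vertex 15.22 0.00 0.00
      vertex 0.00 0.00 0.00
    endloop
  endfacet
  facet normal 0.0000 0.0000 -1.0000
    outer loop
      vertex 3.36 8.70 0.00
      vertex 15.22 8.70 0.00
      vertex 0.00 0.00 0.00
    endloop
  endfacet
  facet normal 0.0000 0.0000 -1.0000
    outer loop
      vertex 3.36 25.33 0.00
      vertex 3.36 8.70 0.00
      vertex 0.00 0.00 0.00
    endloop
  endfacet
  facet normal 0.0000 0.0000 -1.0000
    outer loop
      vertex 0.00 25.33 0.00
      vertex 3.36 25.33 0.00
      vertex 0.00 0.00 0.00
    endloop
  endfacet
  facet normal 0.0000 0.0000 1.0000
    outer loop
      vertex 0.00 0.00 22.68
      vertex 15.22 0.00 22.68
      vertex 15.22 8.70 22.68
    endloop
  endfacet
  facet normal 0.0000 0.0000 1.0000
    outer loop
      vertex 0.00 0.00 22.68
      vertex 15.22 8.70 22.68
      vertex 3.36 8.70 22.68
    endloop
  endfacet
  facet normal 0.0000 0.0000 1.0000
    outer loop
      vertex 0.00 0.00 22.68
      vertex 3.36 8.70 22.68
      vertex 3.36 25.33 22.68
    endloop
  endfacet
  facet normal 0.0000 0.0000 1.0000
    outer loop
      vertex 0.00 0.00 22.68
      vertex 3.36 25.33 22.68
      vertex 0.00 25.33 22.68
    endloop
  endfacet
  facet normal 0.0000 -1.0000 0.0000
    outer loop
      vertex 0.00 0.00 0.00
      vertex 15.22 0.00 0.00
      vertex 15.22 0.00 22.68
    endloop
  endfacet
  facet normal 0.0000 -1.0000 0.0000
    outer loop
      vertex 0.00 0.00 0.00
      vertex 15.22 0.00 22.68
      vertex 0.00 0.00 22.68
    endloop
  endfacet
  facet normal 1.0000 0.0000 0.0000
    outer loop
      vertex 15.22 0.00 0.00
      vertex 15.22 8.70 0.00
      vertex 15.22 8.70 22.68
    endloop
  endfacet
  facet normal 1.0000 0.0000 0.0000
    outer loop
      vertex 15.22 0.00 0.00
      vertex 15.22 8.70 22.68
      vertex 15.22 0.00 22.68
    endloop
  endfacet
  facet normal 0.0000 1.0000 0.0000
    outer loop
      vertex 15.22 8.70 0.00
      vertex 3.36 8.70 0.00
      vertex 3.36 8.70 22.68
    endloop
  endfacet
  facet normal 0.0000 1.0000 0.0000
    outer loop
      vertex 15.22 8.70 0.00
      vertex 3.36 8.70 22.68
      vertex 15.22 8.70 22.68
    endloop
  endfacet
  facet normal 1.0000 0.0000 0.0000
    outer loop
      vertex 3.36 8.70 0.00
      vertex 3.36 25.33 0.00
      vertex 3.36 25.33 22.68
    endloop
  endfacet
  facet normal 1.0000 0.0000 0.0000
    outer loop
      vertex 3.36 8.70 0.00
      vertex 3.36 25.33 22.68
      vertex 3.36 8.70 22.68
    endloop
  endfacet
  facet normal 0.0000 1.0000 0.0000
    outer loop
      vertex 3.36 25.33 0.00
      vertex 0.00 25.33 0.00
      vertex 0.00 25.33 22.68
    endloop
  endfacet
  facet normal 0.0000 1.0000 0.0000
    outer loop
      vertex 3.36 25.33 0.00
      vertex 0.00 25.33 22.68
      vertex 3.36 25.33 22.68
    endloop
  endfacet
  facet normal -1.0000 0.0000 0.0000
    outer loop
      vertex 0.00 25.33 0.00
      vertex 0.00 0.00 0.00
      vertex 0.00 0.00 22.68
    endloop
  endfacet
  facet normal -1.0000 0.0000 0.0000
    outer loop
      vertex 0.00 25.33 0.00
      vertex 0.00 0.00 22.68
      vertex 0.00 25.33 22.68
    endloop
  endfacet
endsolid part

The G0 Z moves step by Δz≈3.78 mm. Every layer's G1 loop is the same polygon, so the solid is a straight extrusion of it from z=0 to z≈22.7. Closing with flat bottom and top caps and triangulating gives 20 facets — an L-shaped prism: outer 15.2 × 25.3 mm, arm thicknesses ≈ 8.7 mm (horizontal) and 3.36 mm (vertical), extruded 22.7 mm in z.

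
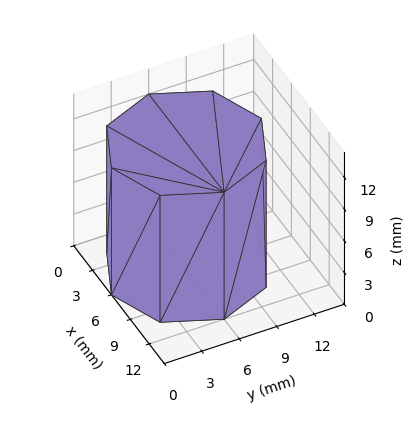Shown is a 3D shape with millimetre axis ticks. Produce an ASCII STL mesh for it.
Reading the render: the shape is a regular 8-sided prism (a cylinder approximated with 8 flat sides), circumscribed radius ≈ 6 mm, height ≈ 12 mm (dimensions read to the nearest mm from the axis ticks). For the STL, each face is triangulated and given an outward normal.

solid part
  facet normal 0.0000 0.0000 -1.0000
    outer loop
      vertex 6.00 12.00 0.00
      vertex 10.24 10.24 0.00
      vertex 12.00 6.00 0.00
    endloop
  endfacet
  facet normal 0.0000 0.0000 -1.0000
    outer loop
      vertex 1.76 10.24 0.00
      vertex 6.00 12.00 0.00
      vertex 12.00 6.00 0.00
    endloop
  endfacet
  facet normal 0.0000 0.0000 -1.0000
    outer loop
      vertex 0.00 6.00 0.00
      vertex 1.76 10.24 0.00
      vertex 12.00 6.00 0.00
    endloop
  endfacet
  facet normal 0.0000 0.0000 -1.0000
    outer loop
      vertex 1.76 1.76 0.00
      vertex 0.00 6.00 0.00
      vertex 12.00 6.00 0.00
    endloop
  endfacet
  facet normal 0.0000 0.0000 -1.0000
    outer loop
      vertex 6.00 0.00 0.00
      vertex 1.76 1.76 0.00
      vertex 12.00 6.00 0.00
    endloop
  endfacet
  facet normal 0.0000 0.0000 -1.0000
    outer loop
      vertex 10.24 1.76 0.00
      vertex 6.00 0.00 0.00
      vertex 12.00 6.00 0.00
    endloop
  endfacet
  facet normal 0.0000 0.0000 1.0000
    outer loop
      vertex 12.00 6.00 12.00
      vertex 10.24 10.24 12.00
      vertex 6.00 12.00 12.00
    endloop
  endfacet
  facet normal 0.0000 0.0000 1.0000
    outer loop
      vertex 12.00 6.00 12.00
      vertex 6.00 12.00 12.00
      vertex 1.76 10.24 12.00
    endloop
  endfacet
  facet normal 0.0000 0.0000 1.0000
    outer loop
      vertex 12.00 6.00 12.00
      vertex 1.76 10.24 12.00
      vertex 0.00 6.00 12.00
    endloop
  endfacet
  facet normal 0.0000 0.0000 1.0000
    outer loop
      vertex 12.00 6.00 12.00
      vertex 0.00 6.00 12.00
      vertex 1.76 1.76 12.00
    endloop
  endfacet
  facet normal 0.0000 0.0000 1.0000
    outer loop
      vertex 12.00 6.00 12.00
      vertex 1.76 1.76 12.00
      vertex 6.00 0.00 12.00
    endloop
  endfacet
  facet normal 0.0000 0.0000 1.0000
    outer loop
      vertex 12.00 6.00 12.00
      vertex 6.00 0.00 12.00
      vertex 10.24 1.76 12.00
    endloop
  endfacet
  facet normal 0.9236 0.3834 0.0000
    outer loop
      vertex 12.00 6.00 0.00
      vertex 10.24 10.24 0.00
      vertex 10.24 10.24 12.00
    endloop
  endfacet
  facet normal 0.9236 0.3834 0.0000
    outer loop
      vertex 12.00 6.00 0.00
      vertex 10.24 10.24 12.00
      vertex 12.00 6.00 12.00
    endloop
  endfacet
  facet normal 0.3834 0.9236 0.0000
    outer loop
      vertex 10.24 10.24 0.00
      vertex 6.00 12.00 0.00
      vertex 6.00 12.00 12.00
    endloop
  endfacet
  facet normal 0.3834 0.9236 0.0000
    outer loop
      vertex 10.24 10.24 0.00
      vertex 6.00 12.00 12.00
      vertex 10.24 10.24 12.00
    endloop
  endfacet
  facet normal -0.3834 0.9236 0.0000
    outer loop
      vertex 6.00 12.00 0.00
      vertex 1.76 10.24 0.00
      vertex 1.76 10.24 12.00
    endloop
  endfacet
  facet normal -0.3834 0.9236 0.0000
    outer loop
      vertex 6.00 12.00 0.00
      vertex 1.76 10.24 12.00
      vertex 6.00 12.00 12.00
    endloop
  endfacet
  facet normal -0.9236 0.3834 0.0000
    outer loop
      vertex 1.76 10.24 0.00
      vertex 0.00 6.00 0.00
      vertex 0.00 6.00 12.00
    endloop
  endfacet
  facet normal -0.9236 0.3834 0.0000
    outer loop
      vertex 1.76 10.24 0.00
      vertex 0.00 6.00 12.00
      vertex 1.76 10.24 12.00
    endloop
  endfacet
  facet normal -0.9236 -0.3834 0.0000
    outer loop
      vertex 0.00 6.00 0.00
      vertex 1.76 1.76 0.00
      vertex 1.76 1.76 12.00
    endloop
  endfacet
  facet normal -0.9236 -0.3834 0.0000
    outer loop
      vertex 0.00 6.00 0.00
      vertex 1.76 1.76 12.00
      vertex 0.00 6.00 12.00
    endloop
  endfacet
  facet normal -0.3834 -0.9236 0.0000
    outer loop
      vertex 1.76 1.76 0.00
      vertex 6.00 0.00 0.00
      vertex 6.00 0.00 12.00
    endloop
  endfacet
  facet normal -0.3834 -0.9236 0.0000
    outer loop
      vertex 1.76 1.76 0.00
      vertex 6.00 0.00 12.00
      vertex 1.76 1.76 12.00
    endloop
  endfacet
  facet normal 0.3834 -0.9236 0.0000
    outer loop
      vertex 6.00 0.00 0.00
      vertex 10.24 1.76 0.00
      vertex 10.24 1.76 12.00
    endloop
  endfacet
  facet normal 0.3834 -0.9236 0.0000
    outer loop
      vertex 6.00 0.00 0.00
      vertex 10.24 1.76 12.00
      vertex 6.00 0.00 12.00
    endloop
  endfacet
  facet normal 0.9236 -0.3834 0.0000
    outer loop
      vertex 10.24 1.76 0.00
      vertex 12.00 6.00 0.00
      vertex 12.00 6.00 12.00
    endloop
  endfacet
  facet normal 0.9236 -0.3834 0.0000
    outer loop
      vertex 10.24 1.76 0.00
      vertex 12.00 6.00 12.00
      vertex 10.24 1.76 12.00
    endloop
  endfacet
endsolid part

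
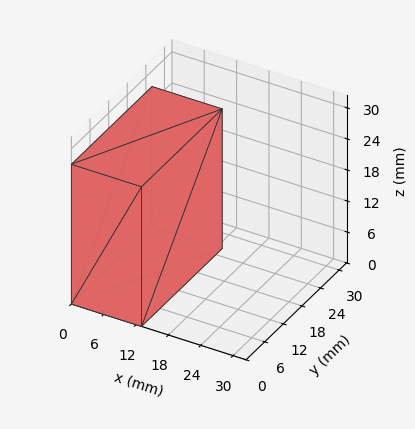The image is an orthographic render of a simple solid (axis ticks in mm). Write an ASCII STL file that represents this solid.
Reading the render: the shape is a rectangular box, roughly 13 × 26 mm footprint and 27 mm tall (dimensions read to the nearest mm from the axis ticks). For the STL, each face is triangulated and given an outward normal.

solid part
  facet normal 0.0000 0.0000 -1.0000
    outer loop
      vertex 13.000 26.000 0.000
      vertex 13.000 0.000 0.000
      vertex 0.000 0.000 0.000
    endloop
  endfacet
  facet normal 0.0000 0.0000 -1.0000
    outer loop
      vertex 0.000 26.000 0.000
      vertex 13.000 26.000 0.000
      vertex 0.000 0.000 0.000
    endloop
  endfacet
  facet normal 0.0000 0.0000 1.0000
    outer loop
      vertex 0.000 0.000 27.000
      vertex 13.000 0.000 27.000
      vertex 13.000 26.000 27.000
    endloop
  endfacet
  facet normal 0.0000 0.0000 1.0000
    outer loop
      vertex 0.000 0.000 27.000
      vertex 13.000 26.000 27.000
      vertex 0.000 26.000 27.000
    endloop
  endfacet
  facet normal 0.0000 -1.0000 0.0000
    outer loop
      vertex 0.000 0.000 0.000
      vertex 13.000 0.000 0.000
      vertex 13.000 0.000 27.000
    endloop
  endfacet
  facet normal 0.0000 -1.0000 0.0000
    outer loop
      vertex 0.000 0.000 0.000
      vertex 13.000 0.000 27.000
      vertex 0.000 0.000 27.000
    endloop
  endfacet
  facet normal 0.0000 1.0000 0.0000
    outer loop
      vertex 13.000 26.000 27.000
      vertex 13.000 26.000 0.000
      vertex 0.000 26.000 0.000
    endloop
  endfacet
  facet normal 0.0000 1.0000 0.0000
    outer loop
      vertex 0.000 26.000 27.000
      vertex 13.000 26.000 27.000
      vertex 0.000 26.000 0.000
    endloop
  endfacet
  facet normal -1.0000 0.0000 0.0000
    outer loop
      vertex 0.000 26.000 27.000
      vertex 0.000 26.000 0.000
      vertex 0.000 0.000 0.000
    endloop
  endfacet
  facet normal -1.0000 0.0000 0.0000
    outer loop
      vertex 0.000 0.000 27.000
      vertex 0.000 26.000 27.000
      vertex 0.000 0.000 0.000
    endloop
  endfacet
  facet normal 1.0000 0.0000 0.0000
    outer loop
      vertex 13.000 0.000 0.000
      vertex 13.000 26.000 0.000
      vertex 13.000 26.000 27.000
    endloop
  endfacet
  facet normal 1.0000 0.0000 0.0000
    outer loop
      vertex 13.000 0.000 0.000
      vertex 13.000 26.000 27.000
      vertex 13.000 0.000 27.000
    endloop
  endfacet
endsolid part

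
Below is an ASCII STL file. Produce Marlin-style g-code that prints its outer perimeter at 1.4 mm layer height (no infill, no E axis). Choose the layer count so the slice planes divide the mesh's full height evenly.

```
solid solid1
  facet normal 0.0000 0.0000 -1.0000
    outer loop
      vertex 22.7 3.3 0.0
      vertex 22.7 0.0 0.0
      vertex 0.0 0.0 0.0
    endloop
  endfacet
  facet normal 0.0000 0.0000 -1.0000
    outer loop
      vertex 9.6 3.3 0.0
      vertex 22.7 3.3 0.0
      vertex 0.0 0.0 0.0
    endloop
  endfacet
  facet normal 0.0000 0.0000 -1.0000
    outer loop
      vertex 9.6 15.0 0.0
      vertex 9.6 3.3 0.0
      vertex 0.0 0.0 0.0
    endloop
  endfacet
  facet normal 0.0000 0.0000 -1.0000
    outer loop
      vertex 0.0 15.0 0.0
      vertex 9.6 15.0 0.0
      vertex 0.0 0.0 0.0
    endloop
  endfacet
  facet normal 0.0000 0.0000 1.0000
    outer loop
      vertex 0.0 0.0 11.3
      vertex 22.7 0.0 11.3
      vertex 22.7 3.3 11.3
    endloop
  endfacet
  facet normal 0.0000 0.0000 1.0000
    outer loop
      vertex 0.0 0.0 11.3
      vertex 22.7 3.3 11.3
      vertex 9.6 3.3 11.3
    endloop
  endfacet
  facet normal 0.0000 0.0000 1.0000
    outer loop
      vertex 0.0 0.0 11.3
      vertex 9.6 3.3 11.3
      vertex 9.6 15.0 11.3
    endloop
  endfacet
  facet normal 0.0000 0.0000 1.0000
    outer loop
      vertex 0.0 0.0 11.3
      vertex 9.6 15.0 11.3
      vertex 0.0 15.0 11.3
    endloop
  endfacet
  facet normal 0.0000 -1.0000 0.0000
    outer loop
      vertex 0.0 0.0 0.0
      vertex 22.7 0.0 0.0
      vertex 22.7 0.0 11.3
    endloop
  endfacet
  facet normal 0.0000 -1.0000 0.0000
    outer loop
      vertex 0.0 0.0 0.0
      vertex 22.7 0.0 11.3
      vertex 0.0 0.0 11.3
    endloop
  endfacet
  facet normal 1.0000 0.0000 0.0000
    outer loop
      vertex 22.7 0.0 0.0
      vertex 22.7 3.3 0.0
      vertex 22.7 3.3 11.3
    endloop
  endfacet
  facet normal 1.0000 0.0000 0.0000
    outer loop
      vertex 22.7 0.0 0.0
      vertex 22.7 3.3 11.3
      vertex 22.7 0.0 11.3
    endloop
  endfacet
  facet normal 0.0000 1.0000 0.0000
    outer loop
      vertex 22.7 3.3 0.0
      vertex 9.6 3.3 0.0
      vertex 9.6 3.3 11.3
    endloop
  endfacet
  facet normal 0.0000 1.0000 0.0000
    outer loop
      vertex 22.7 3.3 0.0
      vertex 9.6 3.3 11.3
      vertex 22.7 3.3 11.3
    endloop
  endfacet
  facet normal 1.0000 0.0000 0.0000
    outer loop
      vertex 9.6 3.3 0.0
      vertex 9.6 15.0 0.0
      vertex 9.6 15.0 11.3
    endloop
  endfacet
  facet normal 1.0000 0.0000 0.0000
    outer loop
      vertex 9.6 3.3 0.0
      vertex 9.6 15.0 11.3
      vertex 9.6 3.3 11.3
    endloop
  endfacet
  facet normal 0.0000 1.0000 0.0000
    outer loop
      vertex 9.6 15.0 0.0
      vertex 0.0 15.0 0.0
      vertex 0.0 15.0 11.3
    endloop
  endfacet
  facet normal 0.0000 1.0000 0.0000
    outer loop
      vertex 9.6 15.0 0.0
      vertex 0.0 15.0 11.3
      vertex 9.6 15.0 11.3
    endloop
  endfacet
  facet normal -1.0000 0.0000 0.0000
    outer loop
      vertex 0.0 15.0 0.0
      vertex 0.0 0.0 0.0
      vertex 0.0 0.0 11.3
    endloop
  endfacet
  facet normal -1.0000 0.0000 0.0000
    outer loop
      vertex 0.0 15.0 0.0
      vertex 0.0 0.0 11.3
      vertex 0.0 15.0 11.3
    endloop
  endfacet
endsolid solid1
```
; perimeter-only toolpath
G21 ; units = mm
G90 ; absolute positioning
G28 ; home
; layer 1
G0 Z1.4
G0 X0.0 Y0.0
G1 X22.7 Y0.0
G1 X22.7 Y3.3
G1 X9.6 Y3.3
G1 X9.6 Y15.0
G1 X0.0 Y15.0
G1 X0.0 Y0.0
; layer 2
G0 Z2.8
G0 X0.0 Y0.0
G1 X22.7 Y0.0
G1 X22.7 Y3.3
G1 X9.6 Y3.3
G1 X9.6 Y15.0
G1 X0.0 Y15.0
G1 X0.0 Y0.0
; layer 3
G0 Z4.2
G0 X0.0 Y0.0
G1 X22.7 Y0.0
G1 X22.7 Y3.3
G1 X9.6 Y3.3
G1 X9.6 Y15.0
G1 X0.0 Y15.0
G1 X0.0 Y0.0
; layer 4
G0 Z5.7
G0 X0.0 Y0.0
G1 X22.7 Y0.0
G1 X22.7 Y3.3
G1 X9.6 Y3.3
G1 X9.6 Y15.0
G1 X0.0 Y15.0
G1 X0.0 Y0.0
; layer 5
G0 Z7.1
G0 X0.0 Y0.0
G1 X22.7 Y0.0
G1 X22.7 Y3.3
G1 X9.6 Y3.3
G1 X9.6 Y15.0
G1 X0.0 Y15.0
G1 X0.0 Y0.0
; layer 6
G0 Z8.5
G0 X0.0 Y0.0
G1 X22.7 Y0.0
G1 X22.7 Y3.3
G1 X9.6 Y3.3
G1 X9.6 Y15.0
G1 X0.0 Y15.0
G1 X0.0 Y0.0
; layer 7
G0 Z9.9
G0 X0.0 Y0.0
G1 X22.7 Y0.0
G1 X22.7 Y3.3
G1 X9.6 Y3.3
G1 X9.6 Y15.0
G1 X0.0 Y15.0
G1 X0.0 Y0.0
; layer 8
G0 Z11.3
G0 X0.0 Y0.0
G1 X22.7 Y0.0
G1 X22.7 Y3.3
G1 X9.6 Y3.3
G1 X9.6 Y15.0
G1 X0.0 Y15.0
G1 X0.0 Y0.0
M2 ; end

The solid is an L-shaped prism: outer 22.7 × 15 mm, arm thicknesses ≈ 3.3 mm (horizontal) and 9.6 mm (vertical), extruded 11.3 mm in z. Slicing at Δz = 1.4 mm — 8 equal slices spanning the solid's height, so layer i sits at z = i·h/8 — gives 8 non-empty perimeters. Each is a 6-segment closed polygon; G0 lifts to the layer z and rapids to the start vertex, then G1 traces the edges.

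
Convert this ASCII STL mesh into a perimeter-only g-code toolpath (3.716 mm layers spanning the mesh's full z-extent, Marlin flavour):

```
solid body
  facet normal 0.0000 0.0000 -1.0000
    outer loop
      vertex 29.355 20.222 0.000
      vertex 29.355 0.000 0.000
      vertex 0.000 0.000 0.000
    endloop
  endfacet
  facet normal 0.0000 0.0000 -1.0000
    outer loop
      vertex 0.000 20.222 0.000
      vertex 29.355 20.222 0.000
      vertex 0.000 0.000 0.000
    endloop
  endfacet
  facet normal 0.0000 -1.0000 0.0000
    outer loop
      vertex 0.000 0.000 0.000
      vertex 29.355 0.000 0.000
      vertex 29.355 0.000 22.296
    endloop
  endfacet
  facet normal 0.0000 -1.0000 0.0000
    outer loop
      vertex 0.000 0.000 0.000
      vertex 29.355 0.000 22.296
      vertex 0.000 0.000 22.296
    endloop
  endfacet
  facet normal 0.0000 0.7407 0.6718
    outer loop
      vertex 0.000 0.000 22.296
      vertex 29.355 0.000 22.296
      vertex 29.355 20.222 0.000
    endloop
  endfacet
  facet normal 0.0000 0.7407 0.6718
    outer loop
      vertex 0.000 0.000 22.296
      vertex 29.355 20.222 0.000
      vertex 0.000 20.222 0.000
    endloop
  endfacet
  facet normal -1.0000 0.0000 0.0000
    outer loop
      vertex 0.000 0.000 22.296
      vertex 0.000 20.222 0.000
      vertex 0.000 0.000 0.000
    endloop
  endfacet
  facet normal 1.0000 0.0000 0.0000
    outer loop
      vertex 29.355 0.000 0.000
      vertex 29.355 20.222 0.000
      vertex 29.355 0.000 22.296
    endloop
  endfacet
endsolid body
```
; perimeter-only toolpath
G21 ; units = mm
G90 ; absolute positioning
G28 ; home
; layer 1
G0 Z3.716
G0 X0.000 Y0.000
G1 X29.355 Y0.000
G1 X29.355 Y16.852
G1 X0.000 Y16.852
G1 X0.000 Y0.000
; layer 2
G0 Z7.432
G0 X0.000 Y0.000
G1 X29.355 Y0.000
G1 X29.355 Y13.481
G1 X0.000 Y13.481
G1 X0.000 Y0.000
; layer 3
G0 Z11.148
G0 X0.000 Y0.000
G1 X29.355 Y0.000
G1 X29.355 Y10.111
G1 X0.000 Y10.111
G1 X0.000 Y0.000
; layer 4
G0 Z14.864
G0 X0.000 Y0.000
G1 X29.355 Y0.000
G1 X29.355 Y6.741
G1 X0.000 Y6.741
G1 X0.000 Y0.000
; layer 5
G0 Z18.580
G0 X0.000 Y0.000
G1 X29.355 Y0.000
G1 X29.355 Y3.370
G1 X0.000 Y3.370
G1 X0.000 Y0.000
M2 ; end

The solid is a wedge (ramp): 29.4 × 20.2 mm base, rising to 22.3 mm along the y=0 edge and sloping linearly to z=0 at y=20.2. Slicing at Δz = 3.716 mm — 6 equal slices spanning the solid's height, so layer i sits at z = i·h/6 — gives 5 non-empty perimeters. Each is a 4-segment closed polygon; G0 lifts to the layer z and rapids to the start vertex, then G1 traces the edges. The cross-section shrinks linearly with z (the slice at the apex is degenerate and omitted).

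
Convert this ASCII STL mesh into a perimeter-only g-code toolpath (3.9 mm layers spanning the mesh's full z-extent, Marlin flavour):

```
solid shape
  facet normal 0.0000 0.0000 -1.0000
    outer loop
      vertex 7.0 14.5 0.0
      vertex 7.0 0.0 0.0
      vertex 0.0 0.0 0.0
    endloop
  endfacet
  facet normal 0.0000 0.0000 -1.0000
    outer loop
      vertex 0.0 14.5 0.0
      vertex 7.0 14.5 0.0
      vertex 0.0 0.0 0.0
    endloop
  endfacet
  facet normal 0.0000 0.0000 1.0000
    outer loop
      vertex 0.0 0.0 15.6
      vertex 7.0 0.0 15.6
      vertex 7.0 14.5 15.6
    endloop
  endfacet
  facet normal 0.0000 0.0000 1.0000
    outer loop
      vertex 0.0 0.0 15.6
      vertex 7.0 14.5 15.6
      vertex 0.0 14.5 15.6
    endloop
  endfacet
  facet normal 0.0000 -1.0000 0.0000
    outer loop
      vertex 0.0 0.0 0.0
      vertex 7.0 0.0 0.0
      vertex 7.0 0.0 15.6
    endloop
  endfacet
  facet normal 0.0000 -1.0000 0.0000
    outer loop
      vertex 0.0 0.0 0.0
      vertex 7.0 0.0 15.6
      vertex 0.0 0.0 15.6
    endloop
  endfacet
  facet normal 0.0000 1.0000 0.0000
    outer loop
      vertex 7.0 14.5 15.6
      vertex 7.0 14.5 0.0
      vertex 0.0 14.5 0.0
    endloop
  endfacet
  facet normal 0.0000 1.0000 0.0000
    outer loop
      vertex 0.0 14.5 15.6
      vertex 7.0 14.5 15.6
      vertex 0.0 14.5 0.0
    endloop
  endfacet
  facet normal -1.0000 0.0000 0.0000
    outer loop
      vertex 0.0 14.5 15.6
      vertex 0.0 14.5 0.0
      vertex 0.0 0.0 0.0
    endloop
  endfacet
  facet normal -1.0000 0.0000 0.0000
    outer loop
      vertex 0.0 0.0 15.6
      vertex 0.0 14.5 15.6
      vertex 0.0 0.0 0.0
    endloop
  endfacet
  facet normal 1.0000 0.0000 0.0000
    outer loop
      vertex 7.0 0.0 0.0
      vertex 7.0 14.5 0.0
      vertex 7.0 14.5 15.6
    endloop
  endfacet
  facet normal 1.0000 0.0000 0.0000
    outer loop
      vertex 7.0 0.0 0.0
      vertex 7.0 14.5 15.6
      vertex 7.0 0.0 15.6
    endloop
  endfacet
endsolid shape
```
; perimeter-only toolpath
G21 ; units = mm
G90 ; absolute positioning
G28 ; home
; layer 1
G0 Z3.9
G0 X0.0 Y0.0
G1 X7.0 Y0.0
G1 X7.0 Y14.5
G1 X0.0 Y14.5
G1 X0.0 Y0.0
; layer 2
G0 Z7.8
G0 X0.0 Y0.0
G1 X7.0 Y0.0
G1 X7.0 Y14.5
G1 X0.0 Y14.5
G1 X0.0 Y0.0
; layer 3
G0 Z11.7
G0 X0.0 Y0.0
G1 X7.0 Y0.0
G1 X7.0 Y14.5
G1 X0.0 Y14.5
G1 X0.0 Y0.0
; layer 4
G0 Z15.6
G0 X0.0 Y0.0
G1 X7.0 Y0.0
G1 X7.0 Y14.5
G1 X0.0 Y14.5
G1 X0.0 Y0.0
M2 ; end

The solid is a rectangular box, roughly 7 × 14.5 mm footprint and 15.6 mm tall. Slicing at Δz = 3.9 mm — 4 equal slices spanning the solid's height, so layer i sits at z = i·h/4 — gives 4 non-empty perimeters. Each is a 4-segment closed polygon; G0 lifts to the layer z and rapids to the start vertex, then G1 traces the edges.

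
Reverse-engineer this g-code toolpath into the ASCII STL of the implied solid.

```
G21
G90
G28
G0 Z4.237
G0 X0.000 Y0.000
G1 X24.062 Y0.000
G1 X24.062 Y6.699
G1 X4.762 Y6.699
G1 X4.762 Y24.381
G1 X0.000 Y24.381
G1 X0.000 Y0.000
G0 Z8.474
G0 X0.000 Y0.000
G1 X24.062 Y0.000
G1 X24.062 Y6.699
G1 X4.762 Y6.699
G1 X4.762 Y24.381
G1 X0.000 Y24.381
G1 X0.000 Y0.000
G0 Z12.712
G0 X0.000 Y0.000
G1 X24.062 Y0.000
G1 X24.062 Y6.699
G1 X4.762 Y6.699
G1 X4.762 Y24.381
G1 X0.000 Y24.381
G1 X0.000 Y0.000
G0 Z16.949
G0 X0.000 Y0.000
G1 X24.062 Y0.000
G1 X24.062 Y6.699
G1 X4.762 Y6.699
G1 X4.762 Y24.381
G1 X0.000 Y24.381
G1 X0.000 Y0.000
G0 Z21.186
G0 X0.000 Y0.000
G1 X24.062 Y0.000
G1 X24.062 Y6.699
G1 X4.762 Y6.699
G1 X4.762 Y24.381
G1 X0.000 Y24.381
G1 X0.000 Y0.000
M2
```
solid part
  facet normal 0.0000 0.0000 -1.0000
    outer loop
      vertex 24.062 6.699 0.000
      vertex 24.062 0.000 0.000
      vertex 0.000 0.000 0.000
    endloop
  endfacet
  facet normal 0.0000 0.0000 -1.0000
    outer loop
      vertex 4.762 6.699 0.000
      vertex 24.062 6.699 0.000
      vertex 0.000 0.000 0.000
    endloop
  endfacet
  facet normal 0.0000 0.0000 -1.0000
    outer loop
      vertex 4.762 24.381 0.000
      vertex 4.762 6.699 0.000
      vertex 0.000 0.000 0.000
    endloop
  endfacet
  facet normal 0.0000 0.0000 -1.0000
    outer loop
      vertex 0.000 24.381 0.000
      vertex 4.762 24.381 0.000
      vertex 0.000 0.000 0.000
    endloop
  endfacet
  facet normal 0.0000 0.0000 1.0000
    outer loop
      vertex 0.000 0.000 21.186
      vertex 24.062 0.000 21.186
      vertex 24.062 6.699 21.186
    endloop
  endfacet
  facet normal 0.0000 0.0000 1.0000
    outer loop
      vertex 0.000 0.000 21.186
      vertex 24.062 6.699 21.186
      vertex 4.762 6.699 21.186
    endloop
  endfacet
  facet normal 0.0000 0.0000 1.0000
    outer loop
      vertex 0.000 0.000 21.186
      vertex 4.762 6.699 21.186
      vertex 4.762 24.381 21.186
    endloop
  endfacet
  facet normal 0.0000 0.0000 1.0000
    outer loop
      vertex 0.000 0.000 21.186
      vertex 4.762 24.381 21.186
      vertex 0.000 24.381 21.186
    endloop
  endfacet
  facet normal 0.0000 -1.0000 0.0000
    outer loop
      vertex 0.000 0.000 0.000
      vertex 24.062 0.000 0.000
      vertex 24.062 0.000 21.186
    endloop
  endfacet
  facet normal 0.0000 -1.0000 0.0000
    outer loop
      vertex 0.000 0.000 0.000
      vertex 24.062 0.000 21.186
      vertex 0.000 0.000 21.186
    endloop
  endfacet
  facet normal 1.0000 0.0000 0.0000
    outer loop
      vertex 24.062 0.000 0.000
      vertex 24.062 6.699 0.000
      vertex 24.062 6.699 21.186
    endloop
  endfacet
  facet normal 1.0000 0.0000 0.0000
    outer loop
      vertex 24.062 0.000 0.000
      vertex 24.062 6.699 21.186
      vertex 24.062 0.000 21.186
    endloop
  endfacet
  facet normal 0.0000 1.0000 0.0000
    outer loop
      vertex 24.062 6.699 0.000
      vertex 4.762 6.699 0.000
      vertex 4.762 6.699 21.186
    endloop
  endfacet
  facet normal 0.0000 1.0000 0.0000
    outer loop
      vertex 24.062 6.699 0.000
      vertex 4.762 6.699 21.186
      vertex 24.062 6.699 21.186
    endloop
  endfacet
  facet normal 1.0000 0.0000 0.0000
    outer loop
      vertex 4.762 6.699 0.000
      vertex 4.762 24.381 0.000
      vertex 4.762 24.381 21.186
    endloop
  endfacet
  facet normal 1.0000 0.0000 0.0000
    outer loop
      vertex 4.762 6.699 0.000
      vertex 4.762 24.381 21.186
      vertex 4.762 6.699 21.186
    endloop
  endfacet
  facet normal 0.0000 1.0000 0.0000
    outer loop
      vertex 4.762 24.381 0.000
      vertex 0.000 24.381 0.000
      vertex 0.000 24.381 21.186
    endloop
  endfacet
  facet normal 0.0000 1.0000 0.0000
    outer loop
      vertex 4.762 24.381 0.000
      vertex 0.000 24.381 21.186
      vertex 4.762 24.381 21.186
    endloop
  endfacet
  facet normal -1.0000 0.0000 0.0000
    outer loop
      vertex 0.000 24.381 0.000
      vertex 0.000 0.000 0.000
      vertex 0.000 0.000 21.186
    endloop
  endfacet
  facet normal -1.0000 0.0000 0.0000
    outer loop
      vertex 0.000 24.381 0.000
      vertex 0.000 0.000 21.186
      vertex 0.000 24.381 21.186
    endloop
  endfacet
endsolid part

The G0 Z moves step by Δz≈4.237 mm. Every layer's G1 loop is the same polygon, so the solid is a straight extrusion of it from z=0 to z≈21.2. Closing with flat bottom and top caps and triangulating gives 20 facets — an L-shaped prism: outer 24.1 × 24.4 mm, arm thicknesses ≈ 6.7 mm (horizontal) and 4.76 mm (vertical), extruded 21.2 mm in z.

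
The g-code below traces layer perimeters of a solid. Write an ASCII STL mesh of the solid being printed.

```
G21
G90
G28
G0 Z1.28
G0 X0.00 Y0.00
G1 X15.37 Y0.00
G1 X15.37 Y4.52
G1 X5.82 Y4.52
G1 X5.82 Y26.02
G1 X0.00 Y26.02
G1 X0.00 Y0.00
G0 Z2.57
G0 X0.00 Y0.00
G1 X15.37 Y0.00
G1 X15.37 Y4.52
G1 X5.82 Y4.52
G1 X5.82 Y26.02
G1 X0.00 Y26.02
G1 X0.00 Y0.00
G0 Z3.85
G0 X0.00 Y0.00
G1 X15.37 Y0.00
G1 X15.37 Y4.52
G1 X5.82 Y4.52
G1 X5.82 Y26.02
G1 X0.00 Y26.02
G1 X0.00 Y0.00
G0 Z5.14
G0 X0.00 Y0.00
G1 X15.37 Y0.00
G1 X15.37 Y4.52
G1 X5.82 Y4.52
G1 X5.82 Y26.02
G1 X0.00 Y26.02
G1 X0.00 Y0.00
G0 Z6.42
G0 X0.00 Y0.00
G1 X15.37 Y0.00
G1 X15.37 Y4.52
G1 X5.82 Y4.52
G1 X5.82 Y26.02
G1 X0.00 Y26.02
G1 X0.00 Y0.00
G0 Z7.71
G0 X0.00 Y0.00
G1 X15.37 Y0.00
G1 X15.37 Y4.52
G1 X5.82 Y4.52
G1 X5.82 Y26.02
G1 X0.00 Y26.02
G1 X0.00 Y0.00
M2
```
solid part
  facet normal 0.0000 0.0000 -1.0000
    outer loop
      vertex 15.37 4.52 0.00
      vertex 15.37 0.00 0.00
      vertex 0.00 0.00 0.00
    endloop
  endfacet
  facet normal 0.0000 0.0000 -1.0000
    outer loop
      vertex 5.82 4.52 0.00
      vertex 15.37 4.52 0.00
      vertex 0.00 0.00 0.00
    endloop
  endfacet
  facet normal 0.0000 0.0000 -1.0000
    outer loop
      vertex 5.82 26.02 0.00
      vertex 5.82 4.52 0.00
      vertex 0.00 0.00 0.00
    endloop
  endfacet
  facet normal 0.0000 0.0000 -1.0000
    outer loop
      vertex 0.00 26.02 0.00
      vertex 5.82 26.02 0.00
      vertex 0.00 0.00 0.00
    endloop
  endfacet
  facet normal 0.0000 0.0000 1.0000
    outer loop
      vertex 0.00 0.00 7.71
      vertex 15.37 0.00 7.71
      vertex 15.37 4.52 7.71
    endloop
  endfacet
  facet normal 0.0000 0.0000 1.0000
    outer loop
      vertex 0.00 0.00 7.71
      vertex 15.37 4.52 7.71
      vertex 5.82 4.52 7.71
    endloop
  endfacet
  facet normal 0.0000 0.0000 1.0000
    outer loop
      vertex 0.00 0.00 7.71
      vertex 5.82 4.52 7.71
      vertex 5.82 26.02 7.71
    endloop
  endfacet
  facet normal 0.0000 0.0000 1.0000
    outer loop
      vertex 0.00 0.00 7.71
      vertex 5.82 26.02 7.71
      vertex 0.00 26.02 7.71
    endloop
  endfacet
  facet normal 0.0000 -1.0000 0.0000
    outer loop
      vertex 0.00 0.00 0.00
      vertex 15.37 0.00 0.00
      vertex 15.37 0.00 7.71
    endloop
  endfacet
  facet normal 0.0000 -1.0000 0.0000
    outer loop
      vertex 0.00 0.00 0.00
      vertex 15.37 0.00 7.71
      vertex 0.00 0.00 7.71
    endloop
  endfacet
  facet normal 1.0000 0.0000 0.0000
    outer loop
      vertex 15.37 0.00 0.00
      vertex 15.37 4.52 0.00
      vertex 15.37 4.52 7.71
    endloop
  endfacet
  facet normal 1.0000 0.0000 0.0000
    outer loop
      vertex 15.37 0.00 0.00
      vertex 15.37 4.52 7.71
      vertex 15.37 0.00 7.71
    endloop
  endfacet
  facet normal 0.0000 1.0000 0.0000
    outer loop
      vertex 15.37 4.52 0.00
      vertex 5.82 4.52 0.00
      vertex 5.82 4.52 7.71
    endloop
  endfacet
  facet normal 0.0000 1.0000 0.0000
    outer loop
      vertex 15.37 4.52 0.00
      vertex 5.82 4.52 7.71
      vertex 15.37 4.52 7.71
    endloop
  endfacet
  facet normal 1.0000 0.0000 0.0000
    outer loop
      vertex 5.82 4.52 0.00
      vertex 5.82 26.02 0.00
      vertex 5.82 26.02 7.71
    endloop
  endfacet
  facet normal 1.0000 0.0000 0.0000
    outer loop
      vertex 5.82 4.52 0.00
      vertex 5.82 26.02 7.71
      vertex 5.82 4.52 7.71
    endloop
  endfacet
  facet normal 0.0000 1.0000 0.0000
    outer loop
      vertex 5.82 26.02 0.00
      vertex 0.00 26.02 0.00
      vertex 0.00 26.02 7.71
    endloop
  endfacet
  facet normal 0.0000 1.0000 0.0000
    outer loop
      vertex 5.82 26.02 0.00
      vertex 0.00 26.02 7.71
      vertex 5.82 26.02 7.71
    endloop
  endfacet
  facet normal -1.0000 0.0000 0.0000
    outer loop
      vertex 0.00 26.02 0.00
      vertex 0.00 0.00 0.00
      vertex 0.00 0.00 7.71
    endloop
  endfacet
  facet normal -1.0000 0.0000 0.0000
    outer loop
      vertex 0.00 26.02 0.00
      vertex 0.00 0.00 7.71
      vertex 0.00 26.02 7.71
    endloop
  endfacet
endsolid part

The G0 Z moves step by Δz≈1.28 mm. Every layer's G1 loop is the same polygon, so the solid is a straight extrusion of it from z=0 to z≈7.71. Closing with flat bottom and top caps and triangulating gives 20 facets — an L-shaped prism: outer 15.4 × 26 mm, arm thicknesses ≈ 4.52 mm (horizontal) and 5.82 mm (vertical), extruded 7.71 mm in z.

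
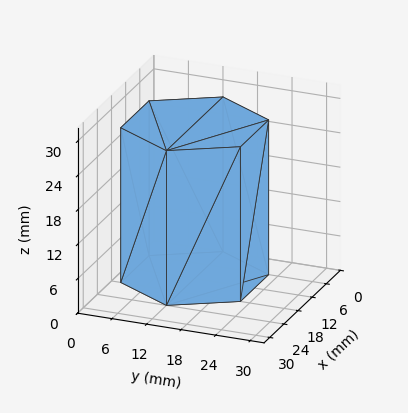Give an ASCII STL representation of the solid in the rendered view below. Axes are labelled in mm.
Reading the render: the shape is a regular 6-sided prism (a cylinder approximated with 6 flat sides), circumscribed radius ≈ 12 mm, height ≈ 27 mm (dimensions read to the nearest mm from the axis ticks). For the STL, each face is triangulated and given an outward normal.

solid part
  facet normal 0.0000 0.0000 -1.0000
    outer loop
      vertex 6.000 22.392 0.000
      vertex 18.000 22.392 0.000
      vertex 24.000 12.000 0.000
    endloop
  endfacet
  facet normal 0.0000 0.0000 -1.0000
    outer loop
      vertex 0.000 12.000 0.000
      vertex 6.000 22.392 0.000
      vertex 24.000 12.000 0.000
    endloop
  endfacet
  facet normal 0.0000 0.0000 -1.0000
    outer loop
      vertex 6.000 1.608 0.000
      vertex 0.000 12.000 0.000
      vertex 24.000 12.000 0.000
    endloop
  endfacet
  facet normal 0.0000 0.0000 -1.0000
    outer loop
      vertex 18.000 1.608 0.000
      vertex 6.000 1.608 0.000
      vertex 24.000 12.000 0.000
    endloop
  endfacet
  facet normal 0.0000 0.0000 1.0000
    outer loop
      vertex 24.000 12.000 27.000
      vertex 18.000 22.392 27.000
      vertex 6.000 22.392 27.000
    endloop
  endfacet
  facet normal 0.0000 0.0000 1.0000
    outer loop
      vertex 24.000 12.000 27.000
      vertex 6.000 22.392 27.000
      vertex 0.000 12.000 27.000
    endloop
  endfacet
  facet normal 0.0000 0.0000 1.0000
    outer loop
      vertex 24.000 12.000 27.000
      vertex 0.000 12.000 27.000
      vertex 6.000 1.608 27.000
    endloop
  endfacet
  facet normal 0.0000 0.0000 1.0000
    outer loop
      vertex 24.000 12.000 27.000
      vertex 6.000 1.608 27.000
      vertex 18.000 1.608 27.000
    endloop
  endfacet
  facet normal 0.8660 0.5000 0.0000
    outer loop
      vertex 24.000 12.000 0.000
      vertex 18.000 22.392 0.000
      vertex 18.000 22.392 27.000
    endloop
  endfacet
  facet normal 0.8660 0.5000 0.0000
    outer loop
      vertex 24.000 12.000 0.000
      vertex 18.000 22.392 27.000
      vertex 24.000 12.000 27.000
    endloop
  endfacet
  facet normal 0.0000 1.0000 0.0000
    outer loop
      vertex 18.000 22.392 0.000
      vertex 6.000 22.392 0.000
      vertex 6.000 22.392 27.000
    endloop
  endfacet
  facet normal 0.0000 1.0000 0.0000
    outer loop
      vertex 18.000 22.392 0.000
      vertex 6.000 22.392 27.000
      vertex 18.000 22.392 27.000
    endloop
  endfacet
  facet normal -0.8660 0.5000 0.0000
    outer loop
      vertex 6.000 22.392 0.000
      vertex 0.000 12.000 0.000
      vertex 0.000 12.000 27.000
    endloop
  endfacet
  facet normal -0.8660 0.5000 0.0000
    outer loop
      vertex 6.000 22.392 0.000
      vertex 0.000 12.000 27.000
      vertex 6.000 22.392 27.000
    endloop
  endfacet
  facet normal -0.8660 -0.5000 0.0000
    outer loop
      vertex 0.000 12.000 0.000
      vertex 6.000 1.608 0.000
      vertex 6.000 1.608 27.000
    endloop
  endfacet
  facet normal -0.8660 -0.5000 0.0000
    outer loop
      vertex 0.000 12.000 0.000
      vertex 6.000 1.608 27.000
      vertex 0.000 12.000 27.000
    endloop
  endfacet
  facet normal 0.0000 -1.0000 0.0000
    outer loop
      vertex 6.000 1.608 0.000
      vertex 18.000 1.608 0.000
      vertex 18.000 1.608 27.000
    endloop
  endfacet
  facet normal 0.0000 -1.0000 0.0000
    outer loop
      vertex 6.000 1.608 0.000
      vertex 18.000 1.608 27.000
      vertex 6.000 1.608 27.000
    endloop
  endfacet
  facet normal 0.8660 -0.5000 0.0000
    outer loop
      vertex 18.000 1.608 0.000
      vertex 24.000 12.000 0.000
      vertex 24.000 12.000 27.000
    endloop
  endfacet
  facet normal 0.8660 -0.5000 0.0000
    outer loop
      vertex 18.000 1.608 0.000
      vertex 24.000 12.000 27.000
      vertex 18.000 1.608 27.000
    endloop
  endfacet
endsolid part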